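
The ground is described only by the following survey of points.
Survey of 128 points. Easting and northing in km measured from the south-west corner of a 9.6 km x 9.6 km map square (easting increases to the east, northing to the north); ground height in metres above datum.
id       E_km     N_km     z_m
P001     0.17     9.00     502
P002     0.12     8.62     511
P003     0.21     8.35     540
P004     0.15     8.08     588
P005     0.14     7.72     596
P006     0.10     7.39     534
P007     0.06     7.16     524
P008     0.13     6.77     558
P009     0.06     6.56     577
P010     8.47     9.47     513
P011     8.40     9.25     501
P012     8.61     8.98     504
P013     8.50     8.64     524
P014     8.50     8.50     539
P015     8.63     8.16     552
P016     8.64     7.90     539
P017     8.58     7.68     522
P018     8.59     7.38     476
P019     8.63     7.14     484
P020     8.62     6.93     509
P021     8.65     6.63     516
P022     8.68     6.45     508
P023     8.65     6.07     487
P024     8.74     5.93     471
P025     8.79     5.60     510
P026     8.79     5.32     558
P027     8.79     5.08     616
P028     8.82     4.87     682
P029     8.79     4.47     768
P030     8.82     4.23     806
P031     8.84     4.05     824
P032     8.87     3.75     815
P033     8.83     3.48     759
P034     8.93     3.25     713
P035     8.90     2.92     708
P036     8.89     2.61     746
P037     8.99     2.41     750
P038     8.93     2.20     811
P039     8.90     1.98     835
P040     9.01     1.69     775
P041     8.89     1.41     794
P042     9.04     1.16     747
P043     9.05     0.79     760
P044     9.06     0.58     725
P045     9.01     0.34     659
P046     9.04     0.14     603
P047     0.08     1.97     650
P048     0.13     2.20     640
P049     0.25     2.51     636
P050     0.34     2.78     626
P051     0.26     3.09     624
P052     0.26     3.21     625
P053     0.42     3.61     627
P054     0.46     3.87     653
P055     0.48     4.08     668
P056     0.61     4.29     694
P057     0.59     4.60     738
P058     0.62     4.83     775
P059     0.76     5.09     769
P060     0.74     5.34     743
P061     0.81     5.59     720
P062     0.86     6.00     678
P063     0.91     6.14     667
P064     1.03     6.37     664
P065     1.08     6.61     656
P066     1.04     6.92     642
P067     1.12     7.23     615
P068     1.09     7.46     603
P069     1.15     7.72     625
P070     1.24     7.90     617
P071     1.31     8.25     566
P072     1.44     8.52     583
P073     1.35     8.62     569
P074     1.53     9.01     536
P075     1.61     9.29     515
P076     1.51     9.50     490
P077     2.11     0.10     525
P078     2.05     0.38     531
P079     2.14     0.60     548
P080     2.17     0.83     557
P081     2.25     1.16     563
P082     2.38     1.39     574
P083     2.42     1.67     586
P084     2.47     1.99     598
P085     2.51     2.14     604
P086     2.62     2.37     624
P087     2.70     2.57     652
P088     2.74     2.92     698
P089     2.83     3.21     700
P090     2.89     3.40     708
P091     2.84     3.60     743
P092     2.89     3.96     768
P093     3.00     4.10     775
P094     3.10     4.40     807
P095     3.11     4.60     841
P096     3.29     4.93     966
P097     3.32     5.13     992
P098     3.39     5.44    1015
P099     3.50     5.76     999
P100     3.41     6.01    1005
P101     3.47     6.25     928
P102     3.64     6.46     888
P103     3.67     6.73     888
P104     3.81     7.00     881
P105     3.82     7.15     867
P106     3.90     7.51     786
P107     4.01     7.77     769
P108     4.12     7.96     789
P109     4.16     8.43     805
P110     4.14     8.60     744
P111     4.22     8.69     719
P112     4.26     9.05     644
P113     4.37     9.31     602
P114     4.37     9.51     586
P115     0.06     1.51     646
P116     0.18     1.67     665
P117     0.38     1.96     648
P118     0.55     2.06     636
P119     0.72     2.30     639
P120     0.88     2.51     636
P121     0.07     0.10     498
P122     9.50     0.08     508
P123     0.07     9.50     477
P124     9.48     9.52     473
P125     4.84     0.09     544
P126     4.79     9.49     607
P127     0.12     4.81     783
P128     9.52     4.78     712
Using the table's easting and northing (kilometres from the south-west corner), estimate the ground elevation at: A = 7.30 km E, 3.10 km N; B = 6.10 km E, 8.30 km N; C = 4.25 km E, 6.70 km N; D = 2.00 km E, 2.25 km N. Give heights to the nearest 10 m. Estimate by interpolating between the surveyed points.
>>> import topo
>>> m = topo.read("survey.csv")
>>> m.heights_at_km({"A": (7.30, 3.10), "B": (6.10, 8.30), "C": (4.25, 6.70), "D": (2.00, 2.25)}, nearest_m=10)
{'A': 750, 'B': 720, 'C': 800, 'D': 620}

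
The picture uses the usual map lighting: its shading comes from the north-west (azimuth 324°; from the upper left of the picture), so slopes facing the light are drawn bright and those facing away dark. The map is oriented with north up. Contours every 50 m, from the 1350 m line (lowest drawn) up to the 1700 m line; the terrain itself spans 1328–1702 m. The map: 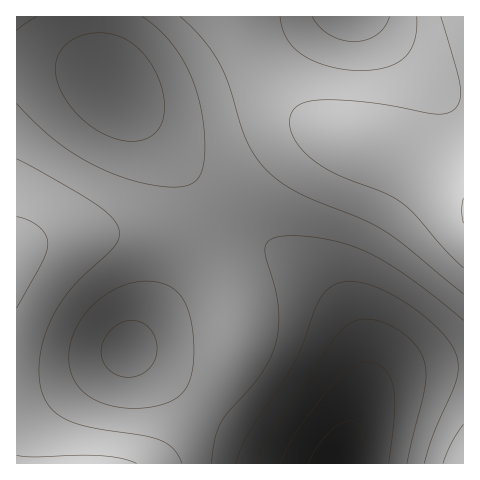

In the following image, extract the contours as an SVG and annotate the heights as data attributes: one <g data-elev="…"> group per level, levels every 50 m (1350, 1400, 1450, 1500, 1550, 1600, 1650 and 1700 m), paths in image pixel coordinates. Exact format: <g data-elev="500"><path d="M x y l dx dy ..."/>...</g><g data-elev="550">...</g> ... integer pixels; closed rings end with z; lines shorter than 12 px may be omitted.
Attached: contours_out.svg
<g data-elev="1350"><path d="M308 463l8-15 12-14 12-10 10-3 7 3 5 8 3 14 0 17"/></g><g data-elev="1400"><path d="M280 463l7-15 10-16 33-45 20-19 10-5 8-1 9 2 7 5 6 8 3 11 1 26-5 49"/></g><g data-elev="1450"><path d="M258 463l6-15 9-16 63-96 14-13 8-3 9-1 17 4 19 10 14 14 7 15 2 13-1 14-18 74"/></g><g data-elev="1500"><path d="M236 463l5-15 8-16 34-49 12-21 26-64 5-7 7-5 8-4 9-1 13 2 14 5 33 17 30 25 10 12 5 11 3 12-2 16-22 52-10 30"/><path d="M125 377l-10-3-9-7-4-10 0-10 4-12 9-8 10-6 12 0 9 4 7 8 4 10-1 12-4 9-7 8-9 4z"/><path d="M122 140l-19-6-18-12-15-17-10-17-5-17 2-14 8-11 13-9 12-4 12 0 11 1 12 5 9 6 10 9 8 11 6 12 5 14 2 14-1 12-4 10-6 7-9 5-12 2z"/></g><g data-elev="1550"><path d="M211 463l4-24 6-16 7-11 33-37 9-17 6-15 3-18-1-20-3-17-10-37 1-7 5-5 14-3 24 1 28 5 24 7 21 11 23 15 58 45"/><path d="M463 424l-11 18-9 21"/><path d="M120 407l-14-3-12-5-10-7-7-8-6-10-2-12 0-12 3-13 6-13 9-12 10-11 13-9 14-7 13-3 14-1 13 3 9 4 7 7 5 9 5 11 3 17 1 18-1 17-3 14-9 13-14 9-22 5z"/><path d="M17 30l20-13"/><path d="M142 17l18 14 15 17 12 20 10 23 6 29 2 31-3 20-3 7-5 4-14 5-21-1-28-6-27-10-24-12-21-15-20-17-22-22"/><path d="M390 17l-6 10-7 8-10 5-13 2-13-2-12-5-9-8-8-10"/></g><g data-elev="1600"><path d="M182 463l-8-13-12-9-16-5-49-7-22-6-18-9-7-6-5-8-5-15-1-20 3-21 7-21 10-18 12-17 43-42 5-8 0-7-1-6-5-7-15-12-32-20-49-27"/><path d="M180 17l21 21 17 23 10 22 18 57 10 18 12 14 14 11 18 11 62 25 22 12 21 15 58 48"/><path d="M417 17l0 12-3 12-4 9-5 7-9 6-10 4-25 4-15-1-17-4-15-5-12-6-9-8-6-8-5-11-2-11"/></g><g data-elev="1650"><path d="M137 463l-15-5-21-2-67 1-17-2"/><path d="M17 308l25-46 6-18-2-8-6-8-11-7-12-4"/><path d="M441 17l19 70 0 14-3 5-4 4-7 3-11 1-66-12-30-2-23 0-12 3-9 5-4 7-1 10 2 8 5 10 15 16 24 15 47 18 19 11 12 11 29 34 20 20"/></g><g data-elev="1700"><path d="M463 198l-1 12 1 13"/></g>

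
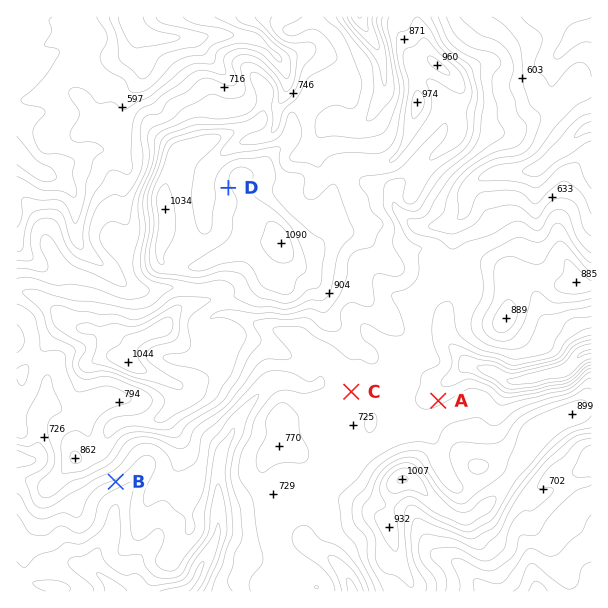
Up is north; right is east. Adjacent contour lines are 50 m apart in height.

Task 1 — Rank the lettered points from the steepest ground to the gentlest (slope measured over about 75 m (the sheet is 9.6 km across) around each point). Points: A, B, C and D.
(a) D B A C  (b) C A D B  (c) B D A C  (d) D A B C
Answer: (c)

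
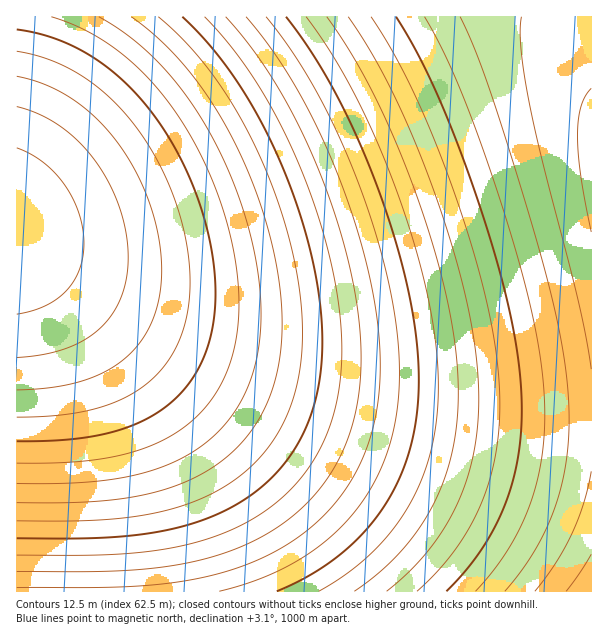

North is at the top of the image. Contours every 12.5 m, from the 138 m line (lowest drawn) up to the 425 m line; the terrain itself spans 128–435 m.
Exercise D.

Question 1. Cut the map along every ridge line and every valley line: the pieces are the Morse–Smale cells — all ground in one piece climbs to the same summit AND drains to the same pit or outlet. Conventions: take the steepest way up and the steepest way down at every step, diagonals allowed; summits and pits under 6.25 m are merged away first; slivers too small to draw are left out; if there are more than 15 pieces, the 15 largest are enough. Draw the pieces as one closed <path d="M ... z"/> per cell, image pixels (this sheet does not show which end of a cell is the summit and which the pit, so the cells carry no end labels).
<path d="M591 16l-574 0-1 227 56 41 74 47 64 31 63 23 51 13 87 16 87 7 93 1z"/><path d="M17 244l0 348 575-1-1-169-93-1-87-7-87-16-51-13-63-23-64-31-74-47z"/>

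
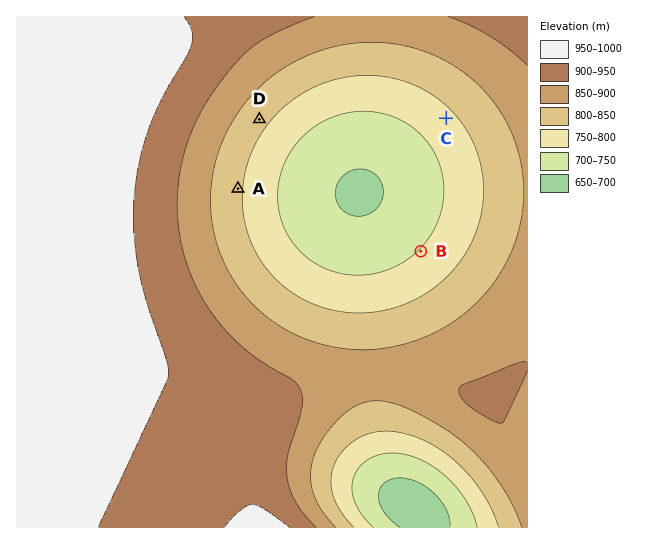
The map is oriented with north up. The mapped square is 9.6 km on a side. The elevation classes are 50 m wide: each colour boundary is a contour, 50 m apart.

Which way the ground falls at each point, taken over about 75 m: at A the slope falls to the E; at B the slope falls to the NW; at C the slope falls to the SW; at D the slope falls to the SE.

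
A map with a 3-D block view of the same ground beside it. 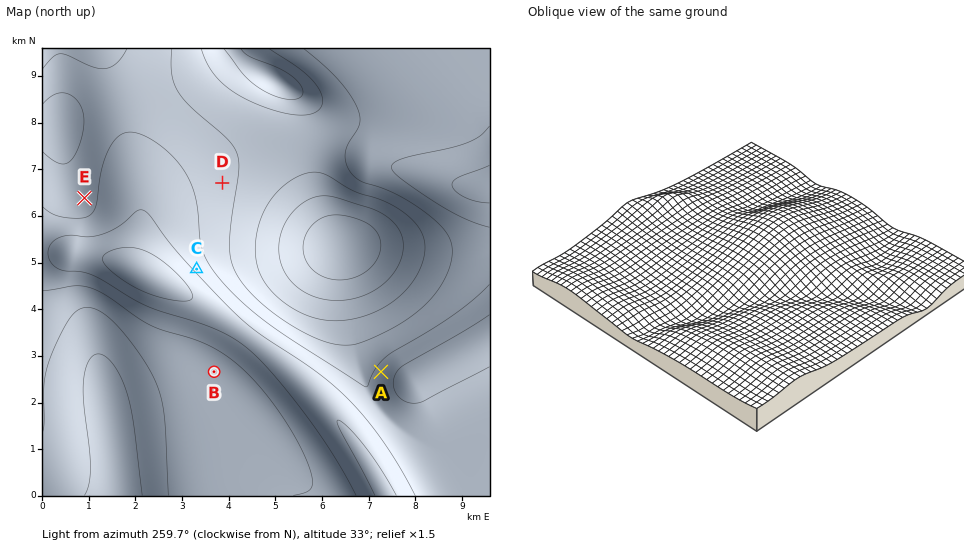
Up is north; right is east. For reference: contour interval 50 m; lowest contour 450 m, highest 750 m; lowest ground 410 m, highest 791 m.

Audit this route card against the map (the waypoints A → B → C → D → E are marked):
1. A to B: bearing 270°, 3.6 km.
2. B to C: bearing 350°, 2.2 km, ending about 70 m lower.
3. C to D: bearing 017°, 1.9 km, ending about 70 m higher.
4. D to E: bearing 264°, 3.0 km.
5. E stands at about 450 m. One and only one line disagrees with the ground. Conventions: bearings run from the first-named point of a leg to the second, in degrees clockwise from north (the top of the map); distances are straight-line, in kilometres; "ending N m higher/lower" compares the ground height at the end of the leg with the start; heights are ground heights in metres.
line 5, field height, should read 570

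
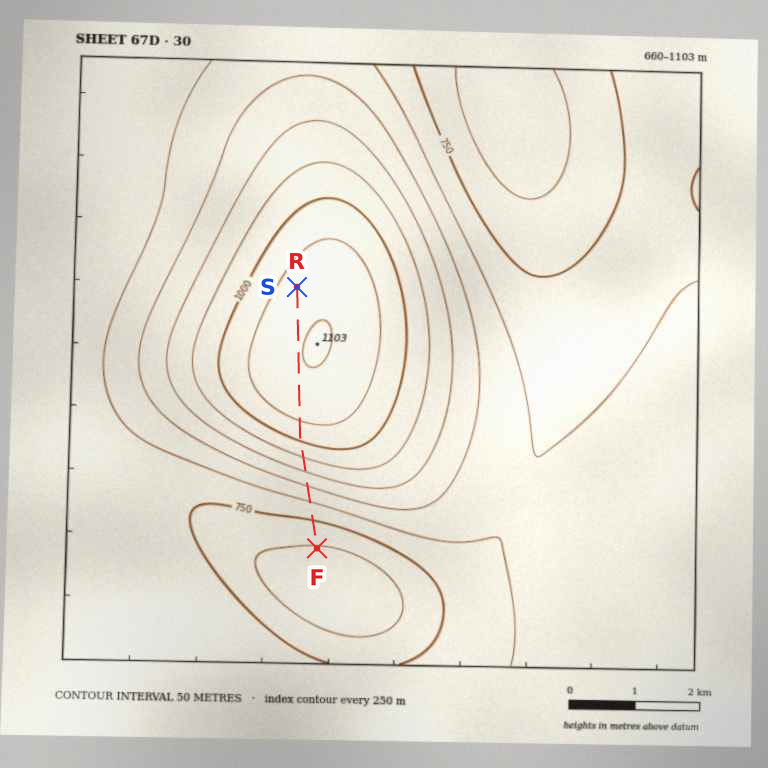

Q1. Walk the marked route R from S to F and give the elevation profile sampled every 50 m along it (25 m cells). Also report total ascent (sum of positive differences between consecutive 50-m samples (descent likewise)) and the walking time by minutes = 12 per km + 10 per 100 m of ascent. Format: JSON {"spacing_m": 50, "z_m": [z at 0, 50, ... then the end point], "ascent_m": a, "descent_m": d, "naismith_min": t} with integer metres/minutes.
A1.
{"spacing_m": 50, "z_m": [1074, 1076, 1078, 1080, 1082, 1084, 1085, 1087, 1088, 1089, 1091, 1092, 1093, 1094, 1095, 1096, 1096, 1097, 1097, 1098, 1098, 1098, 1098, 1098, 1098, 1098, 1097, 1097, 1096, 1095, 1093, 1092, 1090, 1088, 1086, 1083, 1080, 1077, 1073, 1069, 1065, 1060, 1054, 1048, 1042, 1034, 1027, 1019, 1011, 1002, 993, 984, 974, 964, 954, 944, 933, 922, 911, 900, 889, 878, 868, 857, 846, 836, 826, 816, 806, 797, 788, 779, 770, 762, 755, 747, 740, 733, 727, 720, 715, 709, 703, 698, 696], "ascent_m": 24, "descent_m": 403, "naismith_min": 53}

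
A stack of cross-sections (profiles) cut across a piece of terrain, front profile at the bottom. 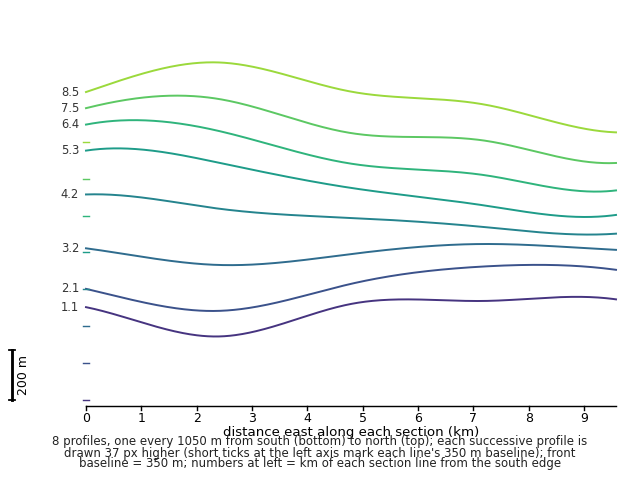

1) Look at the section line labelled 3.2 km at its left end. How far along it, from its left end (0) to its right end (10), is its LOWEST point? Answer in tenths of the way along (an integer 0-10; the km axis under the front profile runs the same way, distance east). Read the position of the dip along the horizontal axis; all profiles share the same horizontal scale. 3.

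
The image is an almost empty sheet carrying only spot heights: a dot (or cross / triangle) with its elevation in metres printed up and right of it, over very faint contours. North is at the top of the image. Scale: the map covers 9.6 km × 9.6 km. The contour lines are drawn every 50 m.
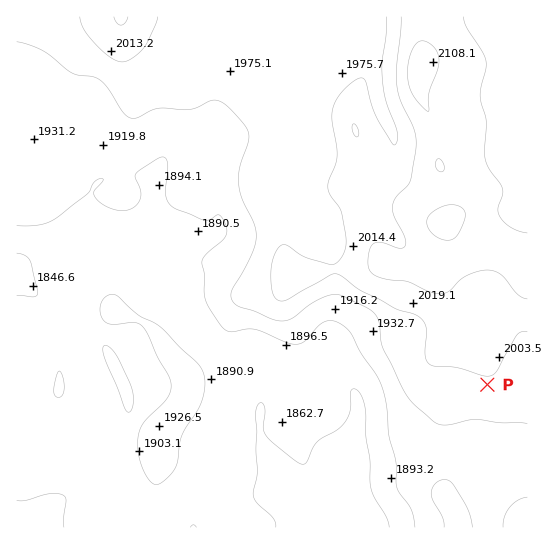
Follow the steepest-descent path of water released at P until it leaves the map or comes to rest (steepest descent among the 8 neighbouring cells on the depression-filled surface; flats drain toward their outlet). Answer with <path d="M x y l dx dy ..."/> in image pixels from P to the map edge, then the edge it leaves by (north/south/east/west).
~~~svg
<path d="M487 385l0 73-16 16-8 4-17 17 0 7 5 7 4 8 0 2 2 2 0 6"/>
exit: south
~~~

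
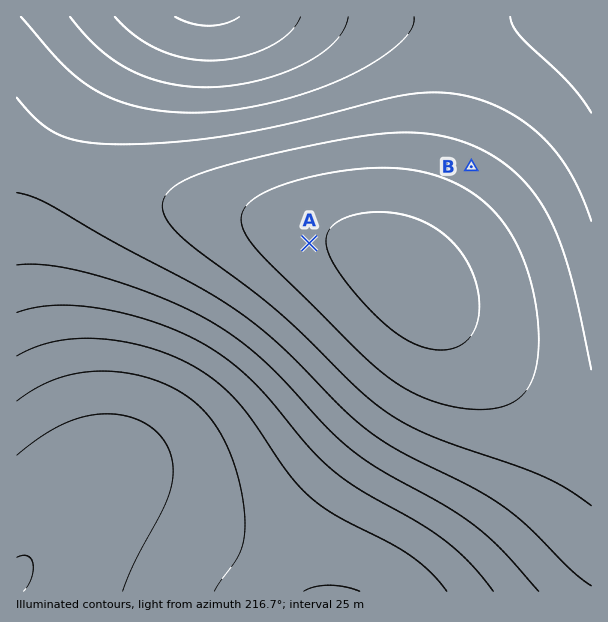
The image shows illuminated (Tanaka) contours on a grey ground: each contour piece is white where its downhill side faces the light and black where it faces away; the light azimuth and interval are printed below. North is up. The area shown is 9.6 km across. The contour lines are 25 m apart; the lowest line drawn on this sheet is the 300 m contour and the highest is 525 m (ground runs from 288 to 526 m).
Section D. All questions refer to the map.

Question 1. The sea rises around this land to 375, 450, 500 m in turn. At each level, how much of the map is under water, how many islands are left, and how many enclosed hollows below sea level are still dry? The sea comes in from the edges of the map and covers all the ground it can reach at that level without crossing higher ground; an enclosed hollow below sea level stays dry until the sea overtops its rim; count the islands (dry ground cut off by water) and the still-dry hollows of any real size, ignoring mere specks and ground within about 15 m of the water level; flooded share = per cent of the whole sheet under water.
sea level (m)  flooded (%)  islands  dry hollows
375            43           0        0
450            77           0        0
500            93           0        0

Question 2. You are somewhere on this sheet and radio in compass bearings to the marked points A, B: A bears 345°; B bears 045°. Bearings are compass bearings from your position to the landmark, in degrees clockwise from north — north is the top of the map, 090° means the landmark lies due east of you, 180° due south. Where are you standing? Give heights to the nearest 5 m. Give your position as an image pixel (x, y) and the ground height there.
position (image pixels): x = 327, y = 311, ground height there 320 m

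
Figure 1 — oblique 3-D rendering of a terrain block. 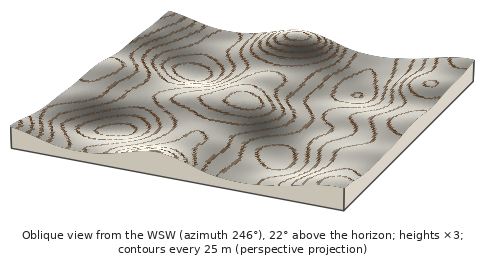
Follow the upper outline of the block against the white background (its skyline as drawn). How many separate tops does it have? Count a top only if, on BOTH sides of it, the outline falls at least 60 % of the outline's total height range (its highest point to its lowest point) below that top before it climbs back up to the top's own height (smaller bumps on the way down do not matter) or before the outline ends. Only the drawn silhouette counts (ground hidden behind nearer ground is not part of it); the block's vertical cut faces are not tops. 0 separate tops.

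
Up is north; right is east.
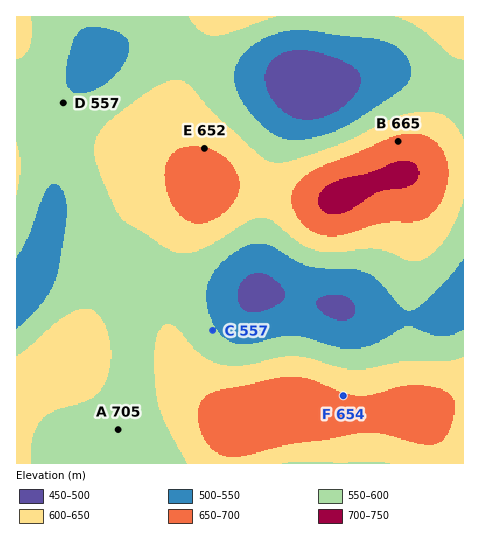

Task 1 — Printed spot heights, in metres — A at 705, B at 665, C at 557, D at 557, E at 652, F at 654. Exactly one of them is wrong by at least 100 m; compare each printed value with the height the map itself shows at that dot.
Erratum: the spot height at A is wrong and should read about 580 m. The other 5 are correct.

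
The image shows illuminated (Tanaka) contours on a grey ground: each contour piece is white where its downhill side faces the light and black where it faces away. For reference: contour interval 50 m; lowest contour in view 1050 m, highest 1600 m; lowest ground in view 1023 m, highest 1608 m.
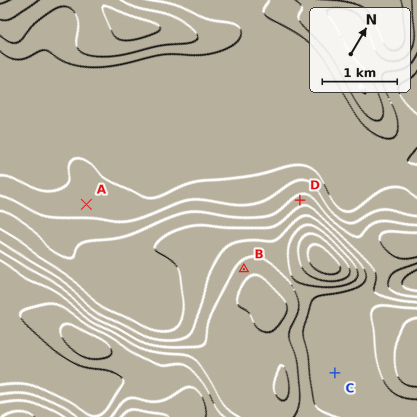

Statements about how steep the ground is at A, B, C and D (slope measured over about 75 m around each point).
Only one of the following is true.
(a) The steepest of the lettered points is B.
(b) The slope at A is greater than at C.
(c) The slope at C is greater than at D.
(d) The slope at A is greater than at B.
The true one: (b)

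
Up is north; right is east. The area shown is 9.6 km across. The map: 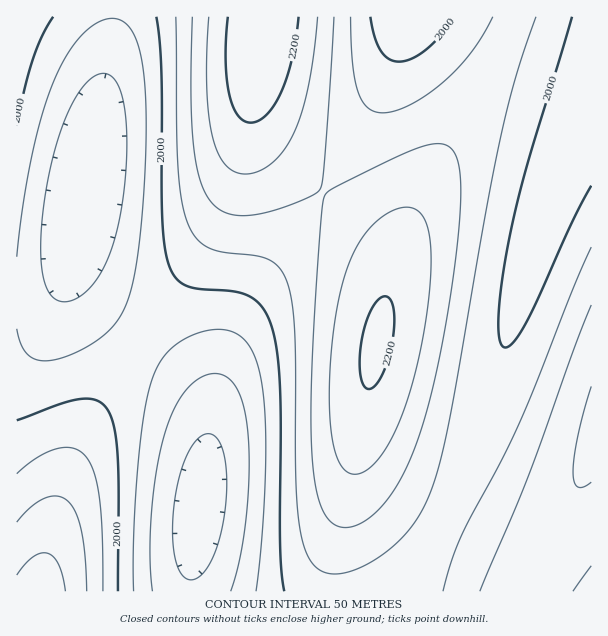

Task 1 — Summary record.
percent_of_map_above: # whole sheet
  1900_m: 90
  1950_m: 81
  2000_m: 65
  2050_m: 46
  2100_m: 27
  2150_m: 11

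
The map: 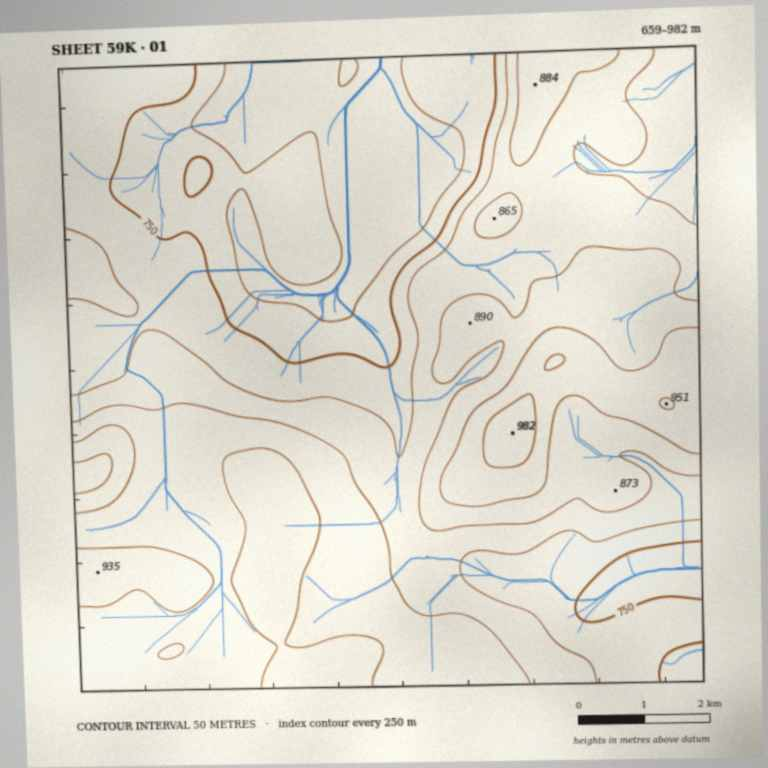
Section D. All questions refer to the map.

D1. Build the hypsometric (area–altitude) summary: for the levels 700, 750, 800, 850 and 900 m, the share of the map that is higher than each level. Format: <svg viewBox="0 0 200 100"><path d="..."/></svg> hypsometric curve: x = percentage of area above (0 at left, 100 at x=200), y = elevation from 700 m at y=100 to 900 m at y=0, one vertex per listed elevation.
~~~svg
<svg viewBox="0 0 200 100"><path d="M181 100l-25-25-37-25-39-25-53-25"/></svg>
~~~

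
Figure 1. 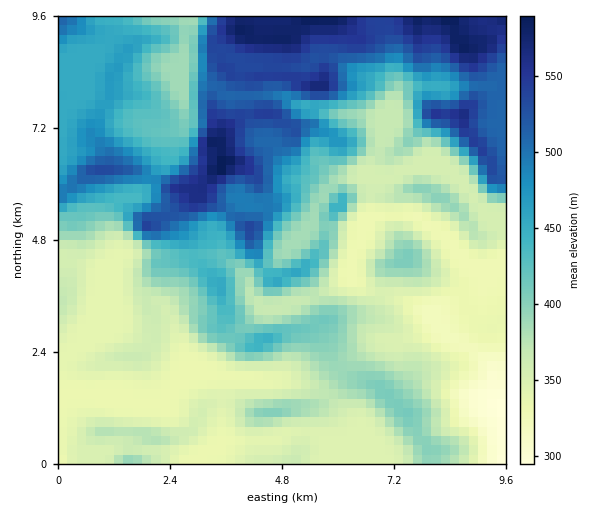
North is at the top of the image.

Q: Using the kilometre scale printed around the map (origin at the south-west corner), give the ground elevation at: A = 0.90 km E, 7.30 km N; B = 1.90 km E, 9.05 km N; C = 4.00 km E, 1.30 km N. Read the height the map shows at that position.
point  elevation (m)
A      477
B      457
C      369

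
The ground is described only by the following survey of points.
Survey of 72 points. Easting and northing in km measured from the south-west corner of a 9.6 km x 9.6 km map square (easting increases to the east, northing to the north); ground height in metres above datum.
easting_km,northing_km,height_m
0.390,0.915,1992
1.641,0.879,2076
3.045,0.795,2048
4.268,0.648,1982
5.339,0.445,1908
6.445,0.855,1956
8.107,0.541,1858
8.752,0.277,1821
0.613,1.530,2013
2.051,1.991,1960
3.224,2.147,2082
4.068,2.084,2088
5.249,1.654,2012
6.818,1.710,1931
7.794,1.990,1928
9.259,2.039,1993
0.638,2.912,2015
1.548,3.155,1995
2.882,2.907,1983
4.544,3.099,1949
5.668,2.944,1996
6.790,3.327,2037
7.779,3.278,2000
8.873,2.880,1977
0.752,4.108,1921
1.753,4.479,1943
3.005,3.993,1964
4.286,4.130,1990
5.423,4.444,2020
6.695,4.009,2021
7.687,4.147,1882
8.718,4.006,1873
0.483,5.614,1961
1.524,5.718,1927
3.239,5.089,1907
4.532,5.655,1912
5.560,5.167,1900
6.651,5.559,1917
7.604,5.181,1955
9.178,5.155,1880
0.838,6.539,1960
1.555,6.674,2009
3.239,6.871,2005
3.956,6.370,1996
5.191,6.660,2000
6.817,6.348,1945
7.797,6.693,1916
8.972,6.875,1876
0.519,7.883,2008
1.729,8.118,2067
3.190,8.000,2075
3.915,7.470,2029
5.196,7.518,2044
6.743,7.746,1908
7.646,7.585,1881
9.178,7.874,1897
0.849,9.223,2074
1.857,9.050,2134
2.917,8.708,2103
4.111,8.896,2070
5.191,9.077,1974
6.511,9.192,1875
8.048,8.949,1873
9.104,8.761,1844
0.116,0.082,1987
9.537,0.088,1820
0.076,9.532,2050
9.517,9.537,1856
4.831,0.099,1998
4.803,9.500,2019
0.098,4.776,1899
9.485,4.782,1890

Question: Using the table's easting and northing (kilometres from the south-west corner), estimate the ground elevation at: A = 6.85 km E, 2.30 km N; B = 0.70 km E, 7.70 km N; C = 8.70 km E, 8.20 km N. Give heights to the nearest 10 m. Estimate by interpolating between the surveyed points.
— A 1940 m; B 2010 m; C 1880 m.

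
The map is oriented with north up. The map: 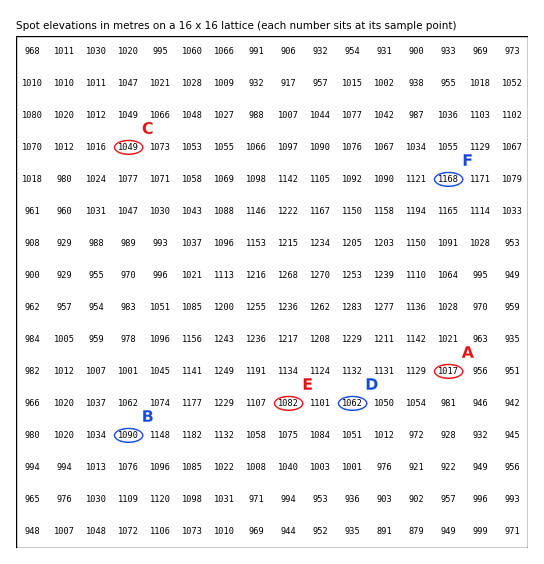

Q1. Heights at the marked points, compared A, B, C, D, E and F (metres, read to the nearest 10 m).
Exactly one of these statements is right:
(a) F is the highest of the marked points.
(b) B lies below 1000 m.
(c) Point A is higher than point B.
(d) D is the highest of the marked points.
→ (a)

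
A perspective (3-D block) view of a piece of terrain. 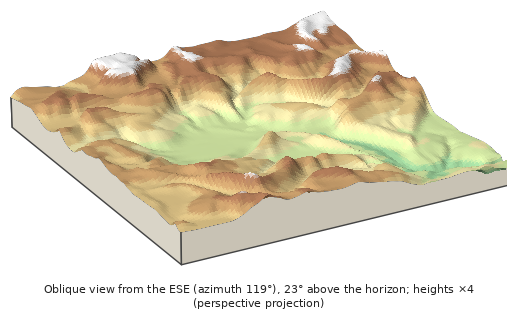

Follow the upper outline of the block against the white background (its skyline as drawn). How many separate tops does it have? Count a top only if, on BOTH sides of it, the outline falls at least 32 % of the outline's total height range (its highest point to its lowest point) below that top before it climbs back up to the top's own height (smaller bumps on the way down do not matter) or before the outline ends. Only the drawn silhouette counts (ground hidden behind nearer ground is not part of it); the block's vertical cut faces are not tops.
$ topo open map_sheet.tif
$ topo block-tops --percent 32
1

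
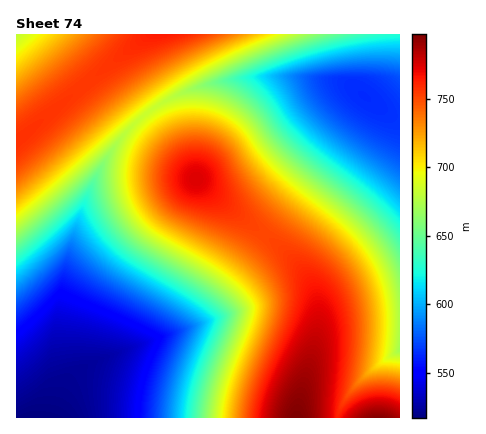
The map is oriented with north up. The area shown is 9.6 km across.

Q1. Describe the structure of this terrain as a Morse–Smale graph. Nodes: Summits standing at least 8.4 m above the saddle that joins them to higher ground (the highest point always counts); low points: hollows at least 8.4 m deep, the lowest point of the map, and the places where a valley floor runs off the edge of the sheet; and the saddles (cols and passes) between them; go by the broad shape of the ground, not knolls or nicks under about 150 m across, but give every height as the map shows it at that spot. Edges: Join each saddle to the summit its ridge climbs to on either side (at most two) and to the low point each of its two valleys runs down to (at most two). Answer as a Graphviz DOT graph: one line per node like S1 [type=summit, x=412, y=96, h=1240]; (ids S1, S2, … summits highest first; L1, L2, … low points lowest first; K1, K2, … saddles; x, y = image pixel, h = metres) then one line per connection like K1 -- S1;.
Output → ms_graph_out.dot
graph terrain {
  S1 [type=summit, x=296, y=416, h=797];
  S2 [type=summit, x=378, y=418, h=795];
  S3 [type=summit, x=196, y=180, h=774];
  S4 [type=summit, x=162, y=34, h=764];
  L1 [type=low, x=36, y=416, h=517];
  L2 [type=low, x=364, y=96, h=564];
  L3 [type=low, x=16, y=34, h=681];
  K1 [type=saddle, x=338, y=418, h=763];
  K2 [type=saddle, x=86, y=82, h=756];
  K3 [type=saddle, x=264, y=234, h=751];
  K4 [type=saddle, x=146, y=112, h=684];
  K1 -- S1;
  K1 -- S2;
  K1 -- L2;
  K2 -- S4;
  K2 -- L1;
  K2 -- L3;
  K3 -- S1;
  K3 -- S3;
  K3 -- L1;
  K3 -- L2;
  K4 -- S3;
  K4 -- S4;
  K4 -- L1;
  K4 -- L2;
}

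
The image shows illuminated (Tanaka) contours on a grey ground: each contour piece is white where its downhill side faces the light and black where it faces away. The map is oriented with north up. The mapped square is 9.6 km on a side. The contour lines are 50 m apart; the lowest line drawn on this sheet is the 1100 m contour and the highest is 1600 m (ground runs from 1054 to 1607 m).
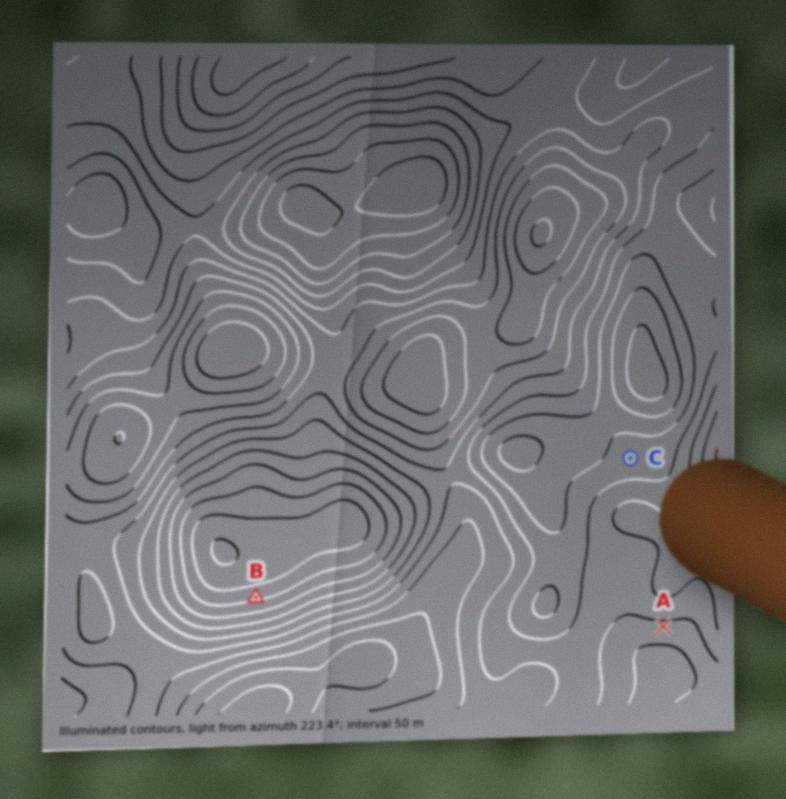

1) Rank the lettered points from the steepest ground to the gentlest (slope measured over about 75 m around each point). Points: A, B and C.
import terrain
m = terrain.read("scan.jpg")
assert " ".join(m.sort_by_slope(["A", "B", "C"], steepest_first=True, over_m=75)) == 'B A C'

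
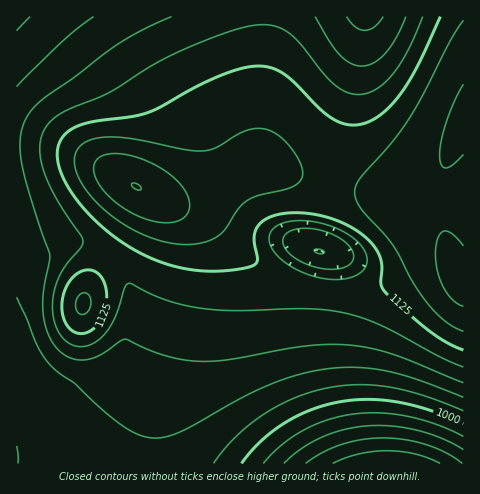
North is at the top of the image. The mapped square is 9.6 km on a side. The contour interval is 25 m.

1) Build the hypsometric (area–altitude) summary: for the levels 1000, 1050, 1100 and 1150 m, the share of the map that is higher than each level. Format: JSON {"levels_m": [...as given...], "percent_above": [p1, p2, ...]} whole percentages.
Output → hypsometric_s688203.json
{"levels_m": [1000, 1050, 1100, 1150], "percent_above": [94, 82, 51, 17]}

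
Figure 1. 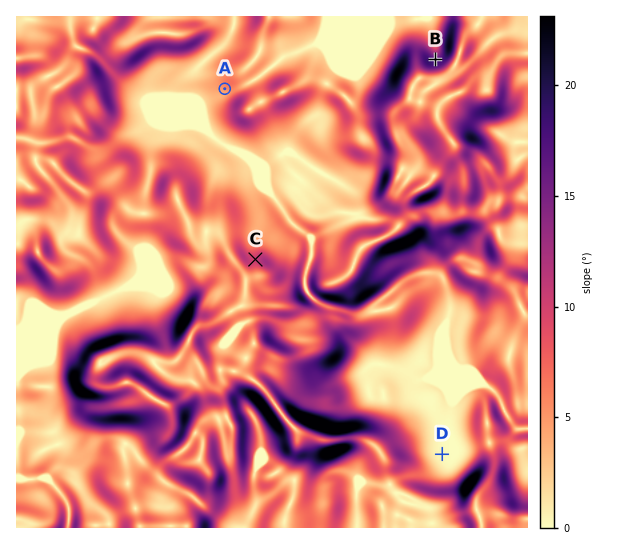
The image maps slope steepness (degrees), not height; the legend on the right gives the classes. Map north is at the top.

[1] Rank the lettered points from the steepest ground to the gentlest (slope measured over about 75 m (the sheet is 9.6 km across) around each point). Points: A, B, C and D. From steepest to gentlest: B C A D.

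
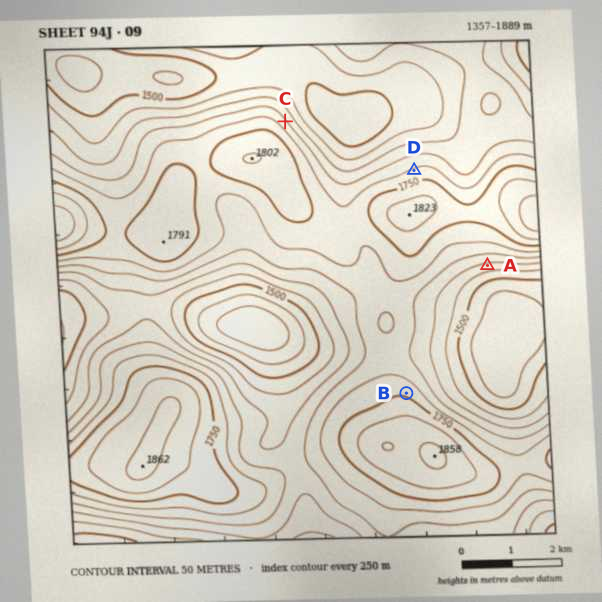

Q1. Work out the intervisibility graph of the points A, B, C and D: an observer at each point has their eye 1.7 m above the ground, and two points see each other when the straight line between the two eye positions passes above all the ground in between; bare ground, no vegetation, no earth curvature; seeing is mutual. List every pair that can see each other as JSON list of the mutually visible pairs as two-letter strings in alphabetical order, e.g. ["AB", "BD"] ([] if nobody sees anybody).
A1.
["AB", "CD"]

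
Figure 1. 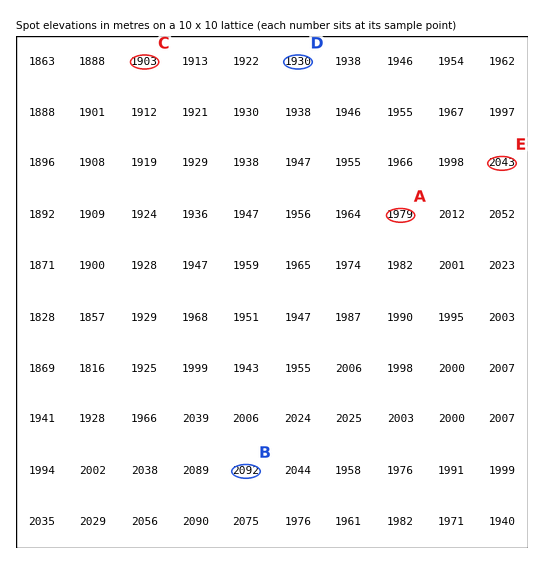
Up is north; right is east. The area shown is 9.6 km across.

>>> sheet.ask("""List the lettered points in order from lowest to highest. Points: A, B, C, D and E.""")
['C', 'D', 'A', 'E', 'B']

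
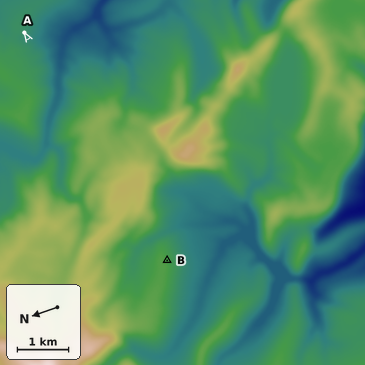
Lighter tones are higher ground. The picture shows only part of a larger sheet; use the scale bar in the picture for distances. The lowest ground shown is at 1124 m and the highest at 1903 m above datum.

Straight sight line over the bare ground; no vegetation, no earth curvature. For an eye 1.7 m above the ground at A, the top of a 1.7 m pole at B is hidden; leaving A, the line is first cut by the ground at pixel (73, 110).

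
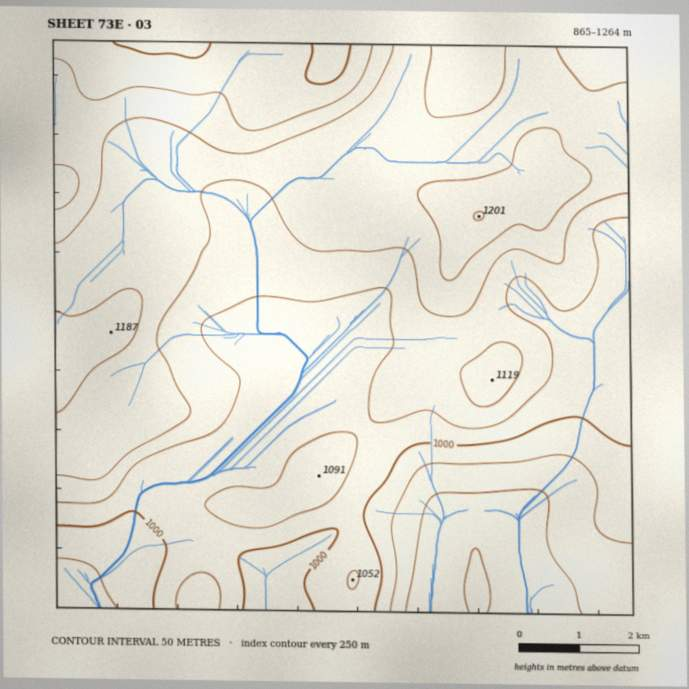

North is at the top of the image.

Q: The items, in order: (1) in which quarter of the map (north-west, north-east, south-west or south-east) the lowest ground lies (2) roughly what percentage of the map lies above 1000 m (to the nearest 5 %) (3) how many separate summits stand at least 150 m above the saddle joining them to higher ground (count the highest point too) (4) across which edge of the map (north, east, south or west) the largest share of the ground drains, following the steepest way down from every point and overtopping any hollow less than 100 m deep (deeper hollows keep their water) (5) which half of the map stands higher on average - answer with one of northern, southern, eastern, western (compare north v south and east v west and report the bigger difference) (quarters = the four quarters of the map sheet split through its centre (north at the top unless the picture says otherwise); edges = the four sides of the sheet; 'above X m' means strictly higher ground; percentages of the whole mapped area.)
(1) Look to the south-east quarter for the lowest ground.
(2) About 80 % of the map lies above 1000 m.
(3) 1 summit rises at least 150 m above its surroundings.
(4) Most of the ground drains across the southern edge.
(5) The northern half stands higher on average than the southern half.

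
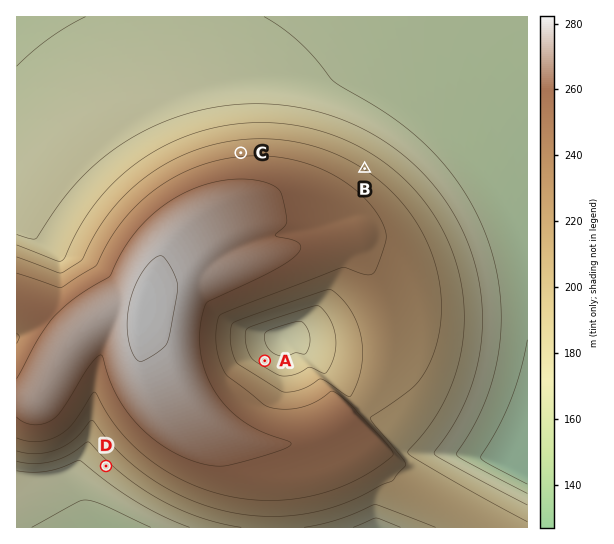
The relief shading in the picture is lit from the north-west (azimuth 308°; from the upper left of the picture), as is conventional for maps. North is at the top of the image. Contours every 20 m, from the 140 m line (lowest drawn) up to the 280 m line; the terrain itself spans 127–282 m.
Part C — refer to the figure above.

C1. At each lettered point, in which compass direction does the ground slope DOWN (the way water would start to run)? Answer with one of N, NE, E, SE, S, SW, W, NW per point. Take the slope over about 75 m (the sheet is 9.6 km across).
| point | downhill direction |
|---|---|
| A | NE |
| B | NE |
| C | N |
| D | SW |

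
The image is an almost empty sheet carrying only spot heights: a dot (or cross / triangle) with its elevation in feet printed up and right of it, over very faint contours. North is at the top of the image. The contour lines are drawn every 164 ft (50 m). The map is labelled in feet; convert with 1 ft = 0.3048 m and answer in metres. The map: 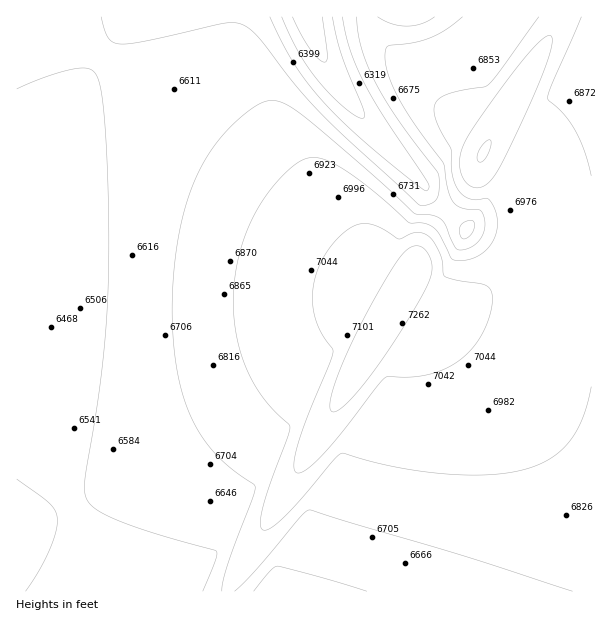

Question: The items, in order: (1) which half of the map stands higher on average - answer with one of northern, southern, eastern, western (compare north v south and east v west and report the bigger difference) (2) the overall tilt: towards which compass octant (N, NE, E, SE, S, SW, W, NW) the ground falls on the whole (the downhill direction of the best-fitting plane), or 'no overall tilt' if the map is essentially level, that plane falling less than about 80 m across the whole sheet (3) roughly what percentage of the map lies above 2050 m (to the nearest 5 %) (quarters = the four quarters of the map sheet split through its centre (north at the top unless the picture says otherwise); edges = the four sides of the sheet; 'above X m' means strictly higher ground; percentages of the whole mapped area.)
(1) Taken as a whole, the eastern half is higher than the western.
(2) Overall the map slopes down towards the west.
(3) Ground above 2050 m makes up about 55 % of the sheet.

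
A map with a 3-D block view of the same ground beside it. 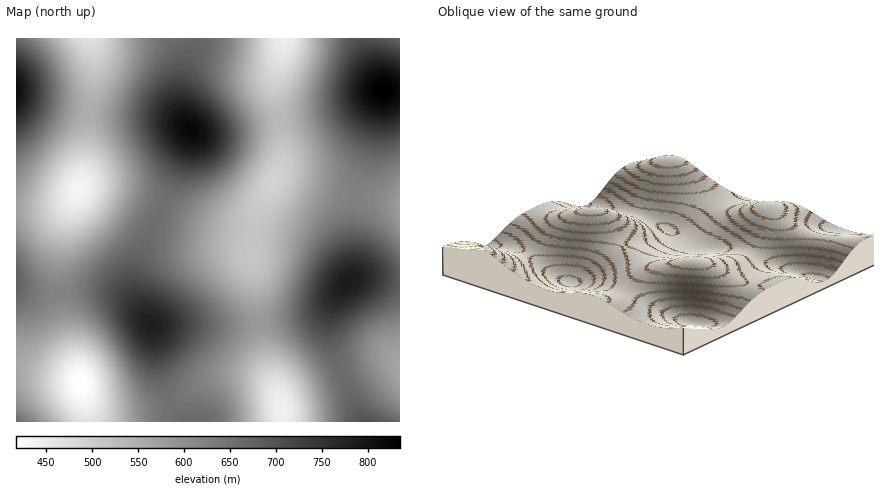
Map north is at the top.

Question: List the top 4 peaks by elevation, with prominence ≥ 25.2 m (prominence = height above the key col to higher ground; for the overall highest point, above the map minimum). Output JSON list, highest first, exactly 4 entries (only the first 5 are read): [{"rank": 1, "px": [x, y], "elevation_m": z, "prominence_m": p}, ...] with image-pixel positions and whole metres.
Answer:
[{"rank": 1, "px": [384, 90], "elevation_m": 835, "prominence_m": 418}, {"rank": 2, "px": [190, 130], "elevation_m": 820, "prominence_m": 235}, {"rank": 3, "px": [348, 282], "elevation_m": 789, "prominence_m": 165}, {"rank": 4, "px": [152, 324], "elevation_m": 784, "prominence_m": 134}]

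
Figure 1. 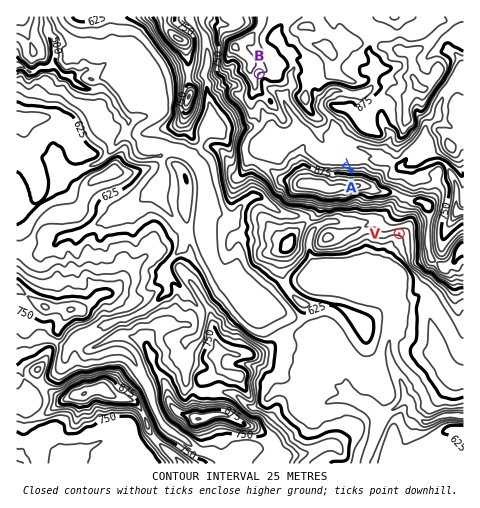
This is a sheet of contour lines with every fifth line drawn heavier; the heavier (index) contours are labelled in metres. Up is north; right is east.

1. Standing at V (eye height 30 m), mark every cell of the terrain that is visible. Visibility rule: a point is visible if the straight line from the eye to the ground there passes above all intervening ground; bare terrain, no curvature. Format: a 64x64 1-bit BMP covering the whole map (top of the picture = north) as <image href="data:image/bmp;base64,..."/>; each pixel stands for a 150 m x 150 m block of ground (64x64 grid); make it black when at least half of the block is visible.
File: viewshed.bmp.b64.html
<image width="64" height="64" href="data:image/bmp;base64,Qk0+AgAAAAAAAD4AAAAoAAAAQAAAAEAAAAABAAEAAAAAAAACAAATCwAAEwsAAAIAAAAAAAAA////AAAAAAAAAAAACgB+AAAAAAADwX+AAAAAAAfzP+AAAAAAB/8/8AAAAAAf///4AAAAAP//94AAAAAh///nAAAAAf///8MAAABDTj/wgAAAA8IAf/A8AAAPgABx8H4ACH8AAPHgPAAYbgAA5+A8BhgEAAPP4DwMGAAAAB/gHAwMABAA/+Ad/AwAEAf/4B/4AgAwD//AH/gDADgPg4A/8AOAfg8AAH/wADAPjgAAf+AAcA+OAAH/4An3gBwAf//AAZ/AMAD//8AADgAgAf//gAAAAAAD//+AAAAAAAP//wAAAAAAA//8AAAAAAAB//wAAAAAAAGD+eAAAAAAAQPf4AAAAAABD8/gAAAAAAEPz+AAAAAAAIXv4AAAAAAAQAfgAAAAAAAdA+AAAAAAAB/z4AAAAAABn/gAAAAAAADPvAAAIAAAAADAAAAAAAAAAAAAAAAAAAAAAAAAAAAAAAAAAAAAAAAAAAAAAAAAAAAAAAAAAAAAAAAAAAAAAAAAAAAAAAAAAAAAAAAAAAAAAAAAAAAAAAAAAAAAAAAAAAAAAAAAAAAAAAAAAAAAAAAAAAAAAAAAAAAAAAAAAAAAAAAAAAAAAAAAAAAAAAAAAAAAAAAAAAAAAAAAAAAAAAAAAAAAAAAAAAAAAAAAAAAAAAAAAAAAAAAAAAAAAAAAAAAAAAAAAAAAAAAAAA=="/>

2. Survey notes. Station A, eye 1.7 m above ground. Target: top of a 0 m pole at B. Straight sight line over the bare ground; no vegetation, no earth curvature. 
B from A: seen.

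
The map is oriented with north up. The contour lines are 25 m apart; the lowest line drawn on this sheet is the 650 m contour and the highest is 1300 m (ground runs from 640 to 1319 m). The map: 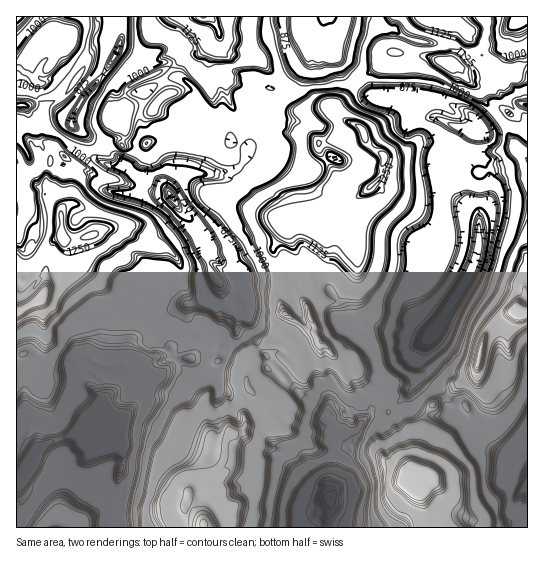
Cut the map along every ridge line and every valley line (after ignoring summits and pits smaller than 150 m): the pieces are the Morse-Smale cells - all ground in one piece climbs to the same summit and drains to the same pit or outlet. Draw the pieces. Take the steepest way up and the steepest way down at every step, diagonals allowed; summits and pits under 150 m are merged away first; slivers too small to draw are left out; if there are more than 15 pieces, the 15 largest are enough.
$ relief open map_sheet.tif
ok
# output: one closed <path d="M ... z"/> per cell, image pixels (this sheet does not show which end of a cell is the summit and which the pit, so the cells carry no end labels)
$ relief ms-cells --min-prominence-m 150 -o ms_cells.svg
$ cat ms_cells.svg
<path d="M357 84l-22 22 0 3 10 11 15 7-13 9-28 7 0 6 16 25 7 7 7 4 18 5-6 5-12-2-6 4-49 14-13 6-1 4 3 12-10 14 0 4 6 10 5 20 1 17-2 4 0 8 5 5 0 4-5 12-9 9-14 7 7 10 0 10 18 17 2-3-2-4 6-6 10-5-2-17-6-7 16-11 5 1 5 9 20 21 16 32 8 4 0-9-8-18 19 20 11 2 4 5-8 11 8 3 24-26 4-8-1-17 8-19 7-7 37-58-33-17-3-5 1-9 7-12 3-11-4-57 10-11 18-25-32-13-4-12-9-6-19-4-29 1-9-4z"/><path d="M255 109l-6 10 4 20-5 8-5 16-5 5-23 5-24 0-13 8-9 10 10 18 24 24 4 8-2 8 3 4 0 12 4 10 5 7-1 4-15 14-14 5-2 12-9 20 7 3 32 3 4 3-2 13 6 4 4-5 0-8 8-12 2-17 9-9 7 23 6 12 15-7 9-9 4-8 1-8-5-5 2-23-6-26-6-10 0-4 10-14-3-12 1-4 13-6 49-14 6-4 12 2 6-5-18-5-8-4-21-28-1-11-4-3-37-8-8-4z"/><path d="M86 151l-11 16 1 8-7 28 8 3 15 28-15 6-14-1 6 11 0 13-8 15-8 3-6 6-3 7 14 2 14 11 9 12 5 1 11-10 4-7 0-10-4-12 6 6 5 14 7 8 7 4 20 6 11 10 2 7 12-1 8 2 10-20 2-12 14-5 16-17-9-18 0-12-3-4 2-8-4-8-24-24-3-7-14-17-21-6-19-14-9 2-11-4z"/><path d="M506 111l-9 2-12 10-5 4-1 7-4 3-2 13 8 7 7 13 3 11 0 14-12 26 0 25-6 20-9 19-39 56-8 18 8 18 22 19 14-13 12-6 4-8 2 7 12 8 7 0 9-7 2-8 0-42 8-14 11 0 0-183-11-13z"/><path d="M99 284l2 19-4 7-11 10-5-1-9-12-14-11-15-1-3 6 4 21-1 7-12 20-9 6-6 0 1 126 6-4 14-24 9-9 35-12 12-8 14-3-3-7-1-31-8-10 4-9 7 3 13 0 22-7 18-3 12-7 5-11-9-4-12 1-2-7-11-10-20-6-7-4-7-8z"/><path d="M285 384l-6 11-12 10 2 13-4 5-18 1-6 8-13 3-3 6-2 21-16 23-8 17 6 26 122-1 4-17 0-12 2-4 0-5-4-4 4-15 0-33 7-6-15-13 0-6-11-5-19-18z"/><path d="M189 357l-10 3-17 13-25 14-22 4-10 7 0 20 2 3 12 6 4 11 0 28-4 8-2 20 6 5-2 19 4 10 79-1-4-10-15-11 4-11 1 2 5 2 8-5 4-15-2-16 7-20 0-6-5-12-3-23 8-23 6-6 19 0 9 6 1-5-5-5-17-6-10 10-20 2-6-6 2-10z"/><path d="M447 396l-10 5-9 9-5 15 0 12-8 25-2 19 7 9 4 15 21 23 82 0 1-66-3-3-8 0-22-10-8-8-4-8 0-7-10-21-8-8-12 3z"/><path d="M447 16l-24 0-4 3-11 14-7 17-8 2-6 9-25 14-6 8 9 9 9 4 29-1 19 4 9 6 4 12 43 18 2-8 17-14 9-2 7 4 9-11 6 1 0-42-9 4-6 6-11-4-13-11-7-11-15-10 1-8-3-4z"/><path d="M109 421l-16 3-12 8-30 9-14 12-14 24-7 5 1 46 107-1-3-9 2-19-6-5 2-20 4-8 0-28-4-11z"/><path d="M58 148l-6 3-3 12-8-2-7-13-7 1-11 9 1 197 10-3 8-9 9-20-4-22 7-14 6-6 8-3 8-15 0-13-6-11 14 1 15-6-15-28-8-3 7-28-3-6 2-6-12-12z"/><path d="M209 16l-85 1-3 24-8 18-17 24-11 11-13 23 0 8 15 13 0 13 14-3 11-11 8-15 5-31 6-6 46-21 12-9 13-3 17-15 0-7z"/><path d="M378 408l-7 3-16 20-14 0-8 6 0 33-4 11 0 4 4 4 0 5-2 4-4 30 102-1-9-37-7-9 0-4-11-9-15-7-6-7-2-9 0-28 2-7z"/><path d="M219 35l-6 8 0 7-6 19 0 12 8 21 0 12-13 27-57 2-19-11-5-13-9 18-11 11-14 3 10 9 12 5 12 2 2-3 0 3 4 4 8 2 11 8 16 4 7 7 9-11 13-8 18 0 8-15 14-17 16 8 6-10-4-20 7-10-5-11-6-2-10-12-7-3-8-14z"/><path d="M123 16l-68 0-3 15-17 15-8 11-11 5 0 43 14 0 9-6 18-4 8 12 9 6 11-19 11-11 17-24 8-18z"/>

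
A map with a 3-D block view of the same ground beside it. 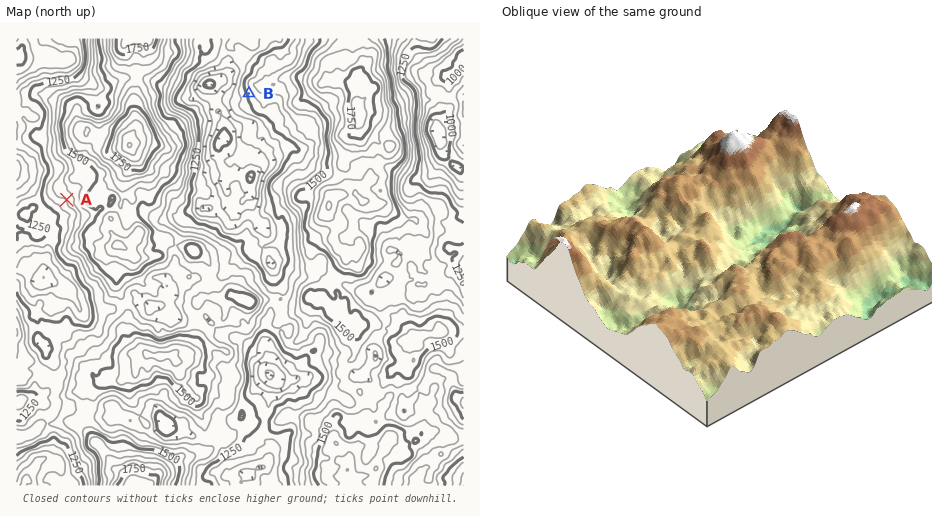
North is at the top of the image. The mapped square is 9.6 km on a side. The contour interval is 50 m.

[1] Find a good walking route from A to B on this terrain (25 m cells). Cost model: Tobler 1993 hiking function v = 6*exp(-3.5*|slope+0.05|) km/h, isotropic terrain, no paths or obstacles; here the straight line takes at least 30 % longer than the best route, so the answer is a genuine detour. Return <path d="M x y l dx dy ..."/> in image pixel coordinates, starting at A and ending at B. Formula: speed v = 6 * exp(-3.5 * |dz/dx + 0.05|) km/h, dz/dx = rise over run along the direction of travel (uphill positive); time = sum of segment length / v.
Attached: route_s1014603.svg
<path d="M67 200l2 1 4 3 4 3 3 2 2 1 9 0 3 1 10 0 2-1 11 0 2 1 4 0 2-1 2 0 4-1 5-2 3-4 2-1 4 1 3 2 5 0 2-1 3-2 4-9 4-4 5-2 7 0 2-1 7-14 0-5 12-23 0-3 10-21 0-8 5-9 10-5 13 0 5-2 2 1 1-2 4-2"/>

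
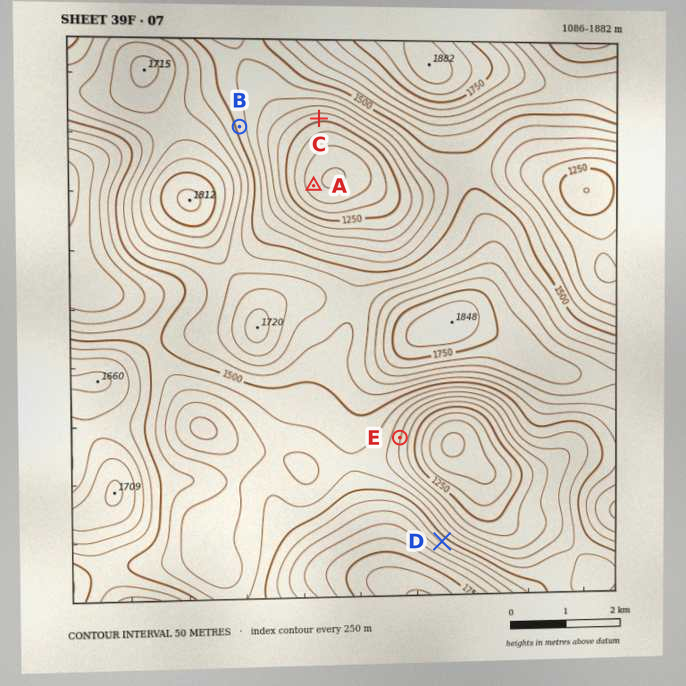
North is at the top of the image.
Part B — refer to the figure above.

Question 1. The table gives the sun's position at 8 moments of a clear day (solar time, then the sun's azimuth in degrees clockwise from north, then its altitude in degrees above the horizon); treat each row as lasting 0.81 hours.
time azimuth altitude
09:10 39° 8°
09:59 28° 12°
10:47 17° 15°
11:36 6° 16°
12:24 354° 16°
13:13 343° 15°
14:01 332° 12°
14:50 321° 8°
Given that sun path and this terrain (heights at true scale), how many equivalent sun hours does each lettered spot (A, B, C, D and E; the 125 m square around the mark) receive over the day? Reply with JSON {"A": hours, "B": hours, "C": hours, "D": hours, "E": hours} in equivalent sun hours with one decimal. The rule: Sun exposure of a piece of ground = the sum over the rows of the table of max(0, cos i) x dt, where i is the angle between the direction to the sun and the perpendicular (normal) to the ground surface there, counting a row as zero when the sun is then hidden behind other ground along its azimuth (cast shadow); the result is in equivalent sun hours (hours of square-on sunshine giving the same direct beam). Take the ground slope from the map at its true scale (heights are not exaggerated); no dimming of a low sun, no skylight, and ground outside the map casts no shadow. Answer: {"A": 1.2, "B": 1.8, "C": 0.0, "D": 3.2, "E": 0.3}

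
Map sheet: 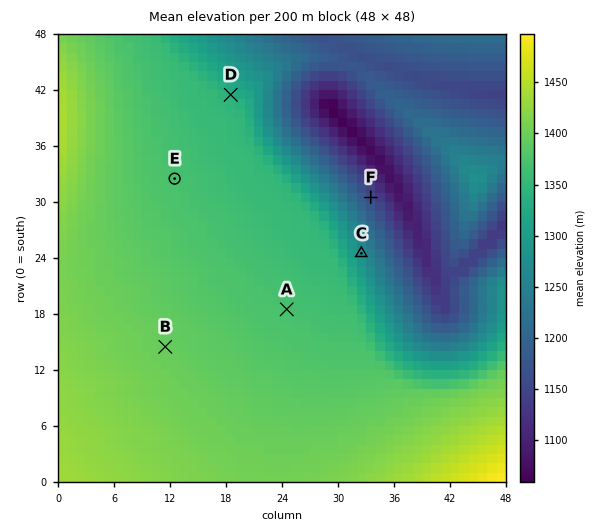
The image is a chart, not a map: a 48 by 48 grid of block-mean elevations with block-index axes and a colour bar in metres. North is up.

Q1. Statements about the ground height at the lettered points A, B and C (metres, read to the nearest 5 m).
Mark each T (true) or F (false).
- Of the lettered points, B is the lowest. F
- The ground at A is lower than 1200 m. F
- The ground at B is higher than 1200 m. T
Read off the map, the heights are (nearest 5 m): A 1370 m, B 1395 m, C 1275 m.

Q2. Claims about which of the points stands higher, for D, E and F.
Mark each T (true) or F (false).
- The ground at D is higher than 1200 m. T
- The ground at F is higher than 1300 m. F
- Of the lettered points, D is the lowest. F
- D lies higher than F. T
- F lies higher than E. F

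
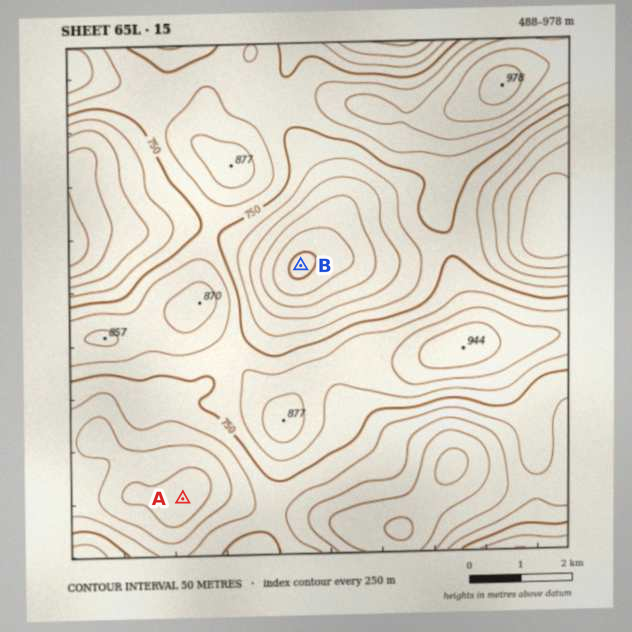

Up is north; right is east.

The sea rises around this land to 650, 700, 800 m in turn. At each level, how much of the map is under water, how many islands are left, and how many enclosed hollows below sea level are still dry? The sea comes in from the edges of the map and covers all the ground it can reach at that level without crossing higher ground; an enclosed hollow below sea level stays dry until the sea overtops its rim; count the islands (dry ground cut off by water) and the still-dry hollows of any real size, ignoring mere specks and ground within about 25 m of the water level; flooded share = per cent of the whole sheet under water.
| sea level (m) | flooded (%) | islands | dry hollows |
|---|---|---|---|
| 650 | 14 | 0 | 2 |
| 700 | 29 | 0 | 1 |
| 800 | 75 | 1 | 0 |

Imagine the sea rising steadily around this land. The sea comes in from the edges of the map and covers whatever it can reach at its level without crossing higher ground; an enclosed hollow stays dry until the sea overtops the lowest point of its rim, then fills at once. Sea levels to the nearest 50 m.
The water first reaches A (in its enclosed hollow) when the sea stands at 650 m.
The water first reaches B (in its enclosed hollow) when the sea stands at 750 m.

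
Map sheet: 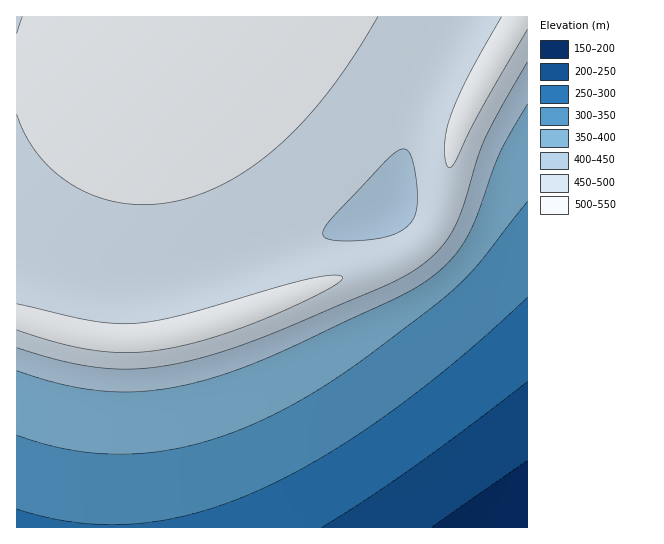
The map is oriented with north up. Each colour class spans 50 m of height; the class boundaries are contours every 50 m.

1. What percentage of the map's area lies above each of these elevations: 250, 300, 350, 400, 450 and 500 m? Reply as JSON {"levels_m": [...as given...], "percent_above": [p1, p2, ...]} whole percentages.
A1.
{"levels_m": [250, 300, 350, 400, 450, 500], "percent_above": [94, 86, 72, 61, 54, 24]}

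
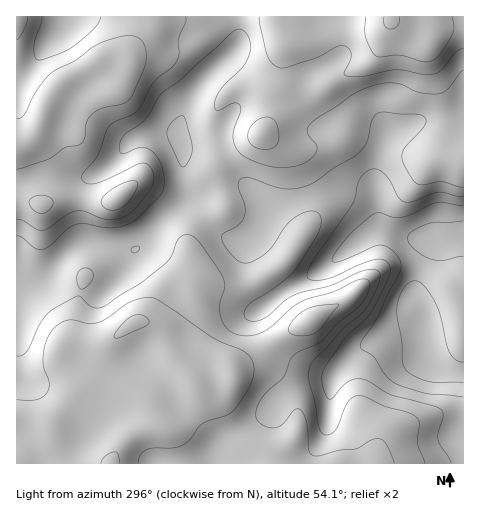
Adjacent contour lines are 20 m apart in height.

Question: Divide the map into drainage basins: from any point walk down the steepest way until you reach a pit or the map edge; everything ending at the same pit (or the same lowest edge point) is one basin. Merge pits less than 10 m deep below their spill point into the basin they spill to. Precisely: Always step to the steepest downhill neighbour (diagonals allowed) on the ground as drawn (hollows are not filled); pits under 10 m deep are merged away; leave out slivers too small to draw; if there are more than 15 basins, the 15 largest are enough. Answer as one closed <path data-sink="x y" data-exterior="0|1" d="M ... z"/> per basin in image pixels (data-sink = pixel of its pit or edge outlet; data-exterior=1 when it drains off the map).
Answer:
<path data-sink="427 356" data-exterior="0" d="M463 16l-315 0-2 16-16 20-3 12-9-4-16-1-36 20-8 6-13 20-11 32-5 4-13 5 1 318 447-1z"/><path data-sink="69 17" data-exterior="1" d="M147 16l-130 0-1 129 6-1 12-7 14-36 10-16 8-6 36-20 16 1 9 4 3-12 16-20z"/>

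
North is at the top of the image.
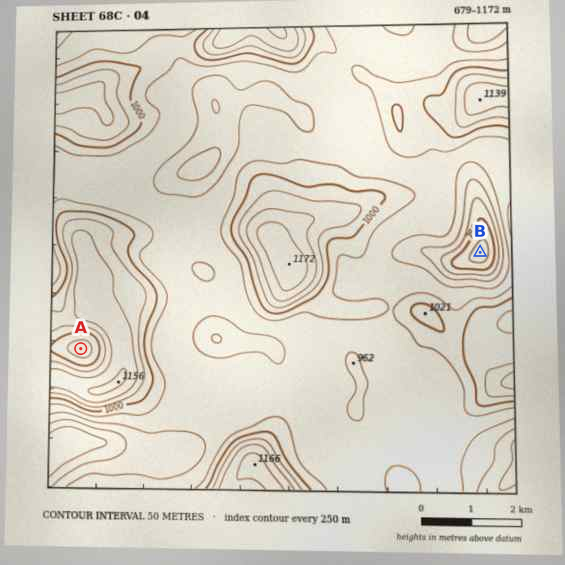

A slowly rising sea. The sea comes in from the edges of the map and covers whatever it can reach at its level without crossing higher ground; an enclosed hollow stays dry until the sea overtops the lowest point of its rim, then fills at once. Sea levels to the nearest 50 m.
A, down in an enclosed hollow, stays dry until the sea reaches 1000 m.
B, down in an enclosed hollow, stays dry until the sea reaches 900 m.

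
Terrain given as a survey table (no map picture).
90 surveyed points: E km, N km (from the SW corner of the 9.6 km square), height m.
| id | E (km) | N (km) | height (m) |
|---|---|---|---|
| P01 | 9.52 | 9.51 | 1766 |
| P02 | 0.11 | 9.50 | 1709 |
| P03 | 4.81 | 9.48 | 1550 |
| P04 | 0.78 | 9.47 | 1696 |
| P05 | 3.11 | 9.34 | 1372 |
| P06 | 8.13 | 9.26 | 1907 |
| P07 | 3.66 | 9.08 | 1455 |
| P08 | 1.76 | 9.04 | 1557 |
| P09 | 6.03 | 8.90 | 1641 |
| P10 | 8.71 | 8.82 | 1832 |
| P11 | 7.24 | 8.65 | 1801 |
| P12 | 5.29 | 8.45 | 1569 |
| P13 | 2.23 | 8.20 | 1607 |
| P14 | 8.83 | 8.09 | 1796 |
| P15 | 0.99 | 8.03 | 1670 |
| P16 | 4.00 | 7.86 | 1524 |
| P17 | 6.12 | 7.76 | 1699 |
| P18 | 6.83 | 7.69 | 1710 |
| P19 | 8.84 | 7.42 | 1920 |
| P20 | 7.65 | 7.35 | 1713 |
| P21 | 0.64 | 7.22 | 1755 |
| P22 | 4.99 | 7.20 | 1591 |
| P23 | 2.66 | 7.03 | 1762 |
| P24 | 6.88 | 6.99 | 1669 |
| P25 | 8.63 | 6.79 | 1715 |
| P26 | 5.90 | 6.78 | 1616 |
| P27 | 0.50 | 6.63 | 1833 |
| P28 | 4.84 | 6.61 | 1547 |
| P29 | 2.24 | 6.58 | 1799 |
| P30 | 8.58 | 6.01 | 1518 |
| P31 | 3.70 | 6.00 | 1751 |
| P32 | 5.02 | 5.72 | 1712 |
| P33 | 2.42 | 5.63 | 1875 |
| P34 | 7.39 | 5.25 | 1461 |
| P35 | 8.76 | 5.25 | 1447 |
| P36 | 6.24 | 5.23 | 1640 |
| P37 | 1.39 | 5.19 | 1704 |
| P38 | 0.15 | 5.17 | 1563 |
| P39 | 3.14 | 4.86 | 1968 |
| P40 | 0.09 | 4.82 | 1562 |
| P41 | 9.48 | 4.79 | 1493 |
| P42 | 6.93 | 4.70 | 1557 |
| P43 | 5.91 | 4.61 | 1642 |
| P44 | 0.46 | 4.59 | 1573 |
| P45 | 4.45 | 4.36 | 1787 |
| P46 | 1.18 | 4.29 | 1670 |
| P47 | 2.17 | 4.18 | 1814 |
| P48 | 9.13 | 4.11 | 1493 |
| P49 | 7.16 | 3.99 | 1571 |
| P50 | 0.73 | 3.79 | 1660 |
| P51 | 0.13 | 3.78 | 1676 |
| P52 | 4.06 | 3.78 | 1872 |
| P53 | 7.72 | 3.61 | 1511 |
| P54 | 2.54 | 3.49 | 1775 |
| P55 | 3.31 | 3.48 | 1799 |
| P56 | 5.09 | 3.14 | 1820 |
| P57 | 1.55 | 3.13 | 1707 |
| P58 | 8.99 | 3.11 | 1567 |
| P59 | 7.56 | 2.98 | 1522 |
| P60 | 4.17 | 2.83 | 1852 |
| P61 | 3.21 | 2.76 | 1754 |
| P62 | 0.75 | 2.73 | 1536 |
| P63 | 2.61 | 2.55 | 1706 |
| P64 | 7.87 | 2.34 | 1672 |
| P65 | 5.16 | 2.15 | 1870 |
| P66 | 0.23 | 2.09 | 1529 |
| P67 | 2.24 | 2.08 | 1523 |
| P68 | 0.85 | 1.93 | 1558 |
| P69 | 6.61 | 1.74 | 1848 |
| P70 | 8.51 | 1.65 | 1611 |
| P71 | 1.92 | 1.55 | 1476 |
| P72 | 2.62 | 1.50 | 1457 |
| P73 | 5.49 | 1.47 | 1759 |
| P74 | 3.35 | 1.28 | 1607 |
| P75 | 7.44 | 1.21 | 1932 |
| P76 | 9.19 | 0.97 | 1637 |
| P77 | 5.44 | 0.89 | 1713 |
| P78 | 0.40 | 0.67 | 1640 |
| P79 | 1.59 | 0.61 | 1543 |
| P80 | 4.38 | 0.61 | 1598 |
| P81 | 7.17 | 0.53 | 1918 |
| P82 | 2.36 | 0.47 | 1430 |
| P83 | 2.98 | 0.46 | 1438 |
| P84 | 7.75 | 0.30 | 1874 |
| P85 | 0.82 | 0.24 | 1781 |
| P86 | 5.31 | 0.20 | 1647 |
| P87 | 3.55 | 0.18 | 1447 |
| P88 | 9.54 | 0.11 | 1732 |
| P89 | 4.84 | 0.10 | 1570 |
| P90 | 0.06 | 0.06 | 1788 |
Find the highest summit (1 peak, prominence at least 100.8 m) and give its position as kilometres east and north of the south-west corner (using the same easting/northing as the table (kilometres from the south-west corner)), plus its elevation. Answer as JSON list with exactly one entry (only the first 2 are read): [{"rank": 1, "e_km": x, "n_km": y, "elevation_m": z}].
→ [{"rank": 1, "e_km": 3.09, "n_km": 4.69, "elevation_m": 1974}]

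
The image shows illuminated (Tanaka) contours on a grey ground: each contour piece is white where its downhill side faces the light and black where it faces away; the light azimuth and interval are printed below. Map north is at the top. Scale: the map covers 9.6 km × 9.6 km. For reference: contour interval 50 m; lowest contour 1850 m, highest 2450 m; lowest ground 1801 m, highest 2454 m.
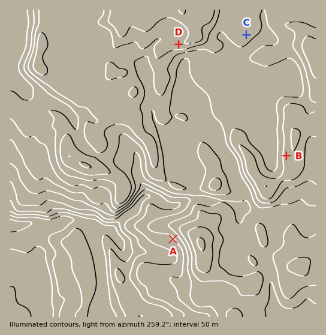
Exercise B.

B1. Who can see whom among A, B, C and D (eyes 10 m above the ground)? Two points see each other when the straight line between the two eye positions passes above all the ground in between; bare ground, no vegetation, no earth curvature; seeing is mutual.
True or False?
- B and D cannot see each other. False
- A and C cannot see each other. True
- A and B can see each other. False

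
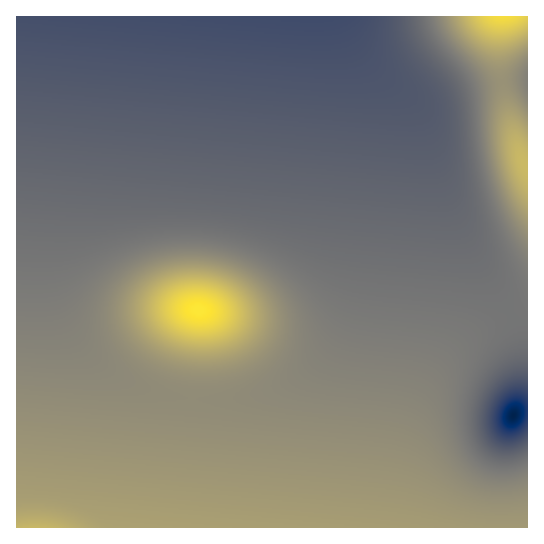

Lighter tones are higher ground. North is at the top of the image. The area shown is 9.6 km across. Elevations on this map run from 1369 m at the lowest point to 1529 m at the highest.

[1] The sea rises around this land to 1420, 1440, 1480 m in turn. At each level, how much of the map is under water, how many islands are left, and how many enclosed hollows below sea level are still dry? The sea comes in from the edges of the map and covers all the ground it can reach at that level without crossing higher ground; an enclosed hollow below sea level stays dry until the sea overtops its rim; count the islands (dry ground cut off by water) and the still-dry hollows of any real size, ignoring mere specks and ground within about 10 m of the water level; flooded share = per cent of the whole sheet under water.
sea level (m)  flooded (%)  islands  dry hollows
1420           14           0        0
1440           42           0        0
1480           94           1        0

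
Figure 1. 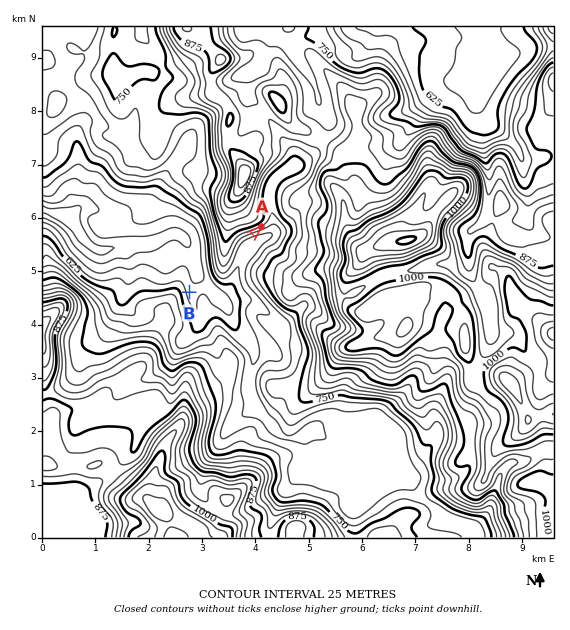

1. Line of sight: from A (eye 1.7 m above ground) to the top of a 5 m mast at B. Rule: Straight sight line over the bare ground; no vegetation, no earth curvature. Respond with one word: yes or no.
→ no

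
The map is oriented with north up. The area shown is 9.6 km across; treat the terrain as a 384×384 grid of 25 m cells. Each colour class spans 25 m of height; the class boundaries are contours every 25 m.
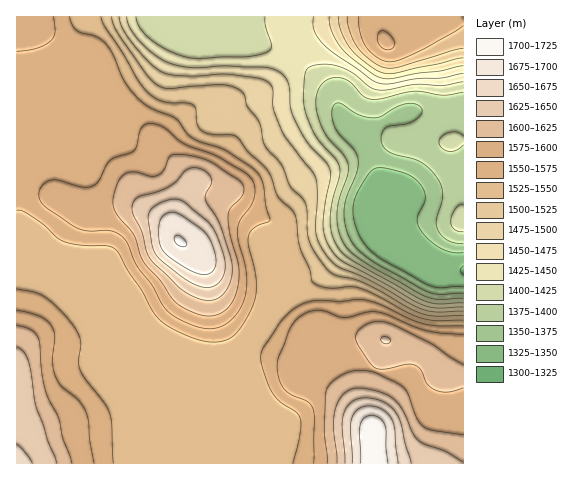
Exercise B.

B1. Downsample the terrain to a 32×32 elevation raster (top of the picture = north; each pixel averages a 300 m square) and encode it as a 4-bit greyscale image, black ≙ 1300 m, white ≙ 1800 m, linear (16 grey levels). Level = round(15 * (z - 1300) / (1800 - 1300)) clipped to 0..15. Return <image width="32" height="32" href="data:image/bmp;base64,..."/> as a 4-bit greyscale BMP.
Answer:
<image width="32" height="32" href="data:image/bmp;base64,Qk12AgAAAAAAAHYAAAAoAAAAIAAAACAAAAABAAQAAAAAAAACAAATCwAAEwsAABAAAAAAAAAAAAAAABEREQAiIiIAMzMzAERERABVVVUAZmZmAHd3dwCIiIgAmZmZAKqqqgC7u7sAzMzMAN3d3QDu7u4A////ALqpmId3d3d3d3eIm8zLqqqqqZiHd3d3d3d3iJvMy6qpqpmIh3d3d3d3d4irzMupmaqZiId3d3d3d3eIm8y6mZiqmYh3d3d3d3d4iZq7qZmZqZiHd3d3d3d3iZmaqpmZmamIh3d3d3d3d4mZmZmZmZmpiHd3d3d3d3iJmZmZmZmZqYiHd3d3d3d3iJmZmaqZmZmId3d3eIiId4iZmZmZmIiYiHd3d4iZmId4iYiJiHZmiId3d3iJmpmHd3iIiHZURHd3d3d4mqqph3d3d3ZUMiJ3d3d3iaq7uod3d2ZUMhERd3d3d4m7zLqHd3ZUMhEREXd3d3iavMy5h3d2QyERESJ3eIiImszLqYd3ZUIRERIjeIiZmau7uqmId2VCERESM4iJmZmqu6qZiHdlQhEREiOIiYiZqqqqqZh2ZUMRERIjiIiIiZmaqpmHdmVDIREiI4iIiImZmZmYd2ZVQyIiIjOIiIiIiZmIh3ZlVDMiIjMziIiIiIiYd3dmZUQyIiIzM4iIiIiIiHZmZlVDIiIiIzOIiIiIh3d3ZmZVQyIjIiIziIiIiHdmZmZmVUMzMzMzM4iIiIh2ZVZmVVRDM0VVVESIiIiHZVRERERERERWd2ZliIiIh2VERERERERVeIiHd5mIiHZUQzMzNEREVniIiIeZiHdlQzMzMzRERVd4iIiI"/>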